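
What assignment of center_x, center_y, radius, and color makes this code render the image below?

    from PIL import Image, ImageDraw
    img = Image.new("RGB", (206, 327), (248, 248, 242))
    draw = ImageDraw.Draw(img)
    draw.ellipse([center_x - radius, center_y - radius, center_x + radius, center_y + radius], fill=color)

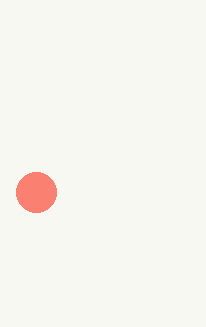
center_x = 36; center_y = 192; radius = 20; color = 'salmon'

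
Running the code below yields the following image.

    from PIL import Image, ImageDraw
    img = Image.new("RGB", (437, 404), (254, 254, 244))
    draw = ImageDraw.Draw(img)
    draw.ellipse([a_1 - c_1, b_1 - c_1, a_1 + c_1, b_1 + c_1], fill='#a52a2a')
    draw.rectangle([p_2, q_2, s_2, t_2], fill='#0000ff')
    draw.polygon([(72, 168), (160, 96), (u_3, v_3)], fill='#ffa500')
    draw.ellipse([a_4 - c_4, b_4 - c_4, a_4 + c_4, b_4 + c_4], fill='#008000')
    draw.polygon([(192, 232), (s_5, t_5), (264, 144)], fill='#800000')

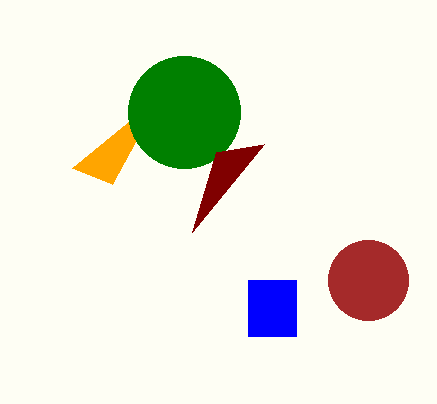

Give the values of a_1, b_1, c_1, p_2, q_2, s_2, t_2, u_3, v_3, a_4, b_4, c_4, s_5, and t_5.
a_1 = 368, b_1 = 280, c_1 = 40, p_2 = 248, q_2 = 280, s_2 = 296, t_2 = 336, u_3 = 112, v_3 = 184, a_4 = 184, b_4 = 112, c_4 = 56, s_5 = 216, t_5 = 152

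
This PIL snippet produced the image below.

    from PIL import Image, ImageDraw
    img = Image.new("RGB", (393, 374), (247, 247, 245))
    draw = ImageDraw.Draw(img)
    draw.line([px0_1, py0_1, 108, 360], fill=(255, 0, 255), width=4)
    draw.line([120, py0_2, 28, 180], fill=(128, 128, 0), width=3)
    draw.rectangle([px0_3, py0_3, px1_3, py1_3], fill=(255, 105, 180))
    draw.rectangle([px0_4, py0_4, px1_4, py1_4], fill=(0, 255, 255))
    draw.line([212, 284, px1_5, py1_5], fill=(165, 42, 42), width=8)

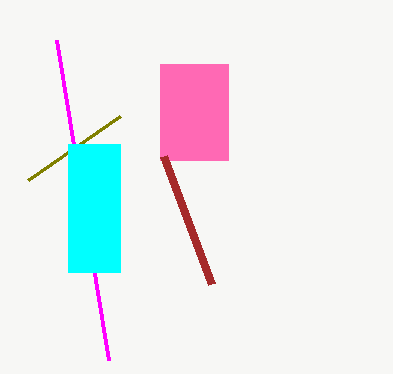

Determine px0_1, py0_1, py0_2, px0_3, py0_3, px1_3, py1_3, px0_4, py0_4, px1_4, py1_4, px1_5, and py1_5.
px0_1 = 56, py0_1 = 40, py0_2 = 116, px0_3 = 160, py0_3 = 64, px1_3 = 228, py1_3 = 160, px0_4 = 68, py0_4 = 144, px1_4 = 120, py1_4 = 272, px1_5 = 164, py1_5 = 156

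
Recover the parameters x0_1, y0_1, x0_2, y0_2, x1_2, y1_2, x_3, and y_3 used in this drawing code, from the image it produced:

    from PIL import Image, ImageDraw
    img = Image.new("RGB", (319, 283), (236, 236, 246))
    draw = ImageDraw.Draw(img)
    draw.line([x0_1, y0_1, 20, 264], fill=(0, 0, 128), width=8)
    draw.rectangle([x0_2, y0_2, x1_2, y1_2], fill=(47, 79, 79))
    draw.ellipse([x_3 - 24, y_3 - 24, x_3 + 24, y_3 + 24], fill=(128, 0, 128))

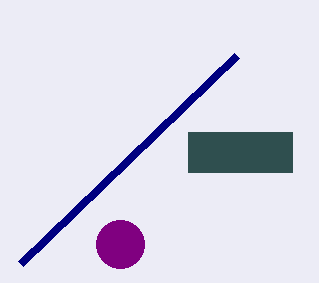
x0_1 = 236; y0_1 = 56; x0_2 = 188; y0_2 = 132; x1_2 = 292; y1_2 = 172; x_3 = 120; y_3 = 244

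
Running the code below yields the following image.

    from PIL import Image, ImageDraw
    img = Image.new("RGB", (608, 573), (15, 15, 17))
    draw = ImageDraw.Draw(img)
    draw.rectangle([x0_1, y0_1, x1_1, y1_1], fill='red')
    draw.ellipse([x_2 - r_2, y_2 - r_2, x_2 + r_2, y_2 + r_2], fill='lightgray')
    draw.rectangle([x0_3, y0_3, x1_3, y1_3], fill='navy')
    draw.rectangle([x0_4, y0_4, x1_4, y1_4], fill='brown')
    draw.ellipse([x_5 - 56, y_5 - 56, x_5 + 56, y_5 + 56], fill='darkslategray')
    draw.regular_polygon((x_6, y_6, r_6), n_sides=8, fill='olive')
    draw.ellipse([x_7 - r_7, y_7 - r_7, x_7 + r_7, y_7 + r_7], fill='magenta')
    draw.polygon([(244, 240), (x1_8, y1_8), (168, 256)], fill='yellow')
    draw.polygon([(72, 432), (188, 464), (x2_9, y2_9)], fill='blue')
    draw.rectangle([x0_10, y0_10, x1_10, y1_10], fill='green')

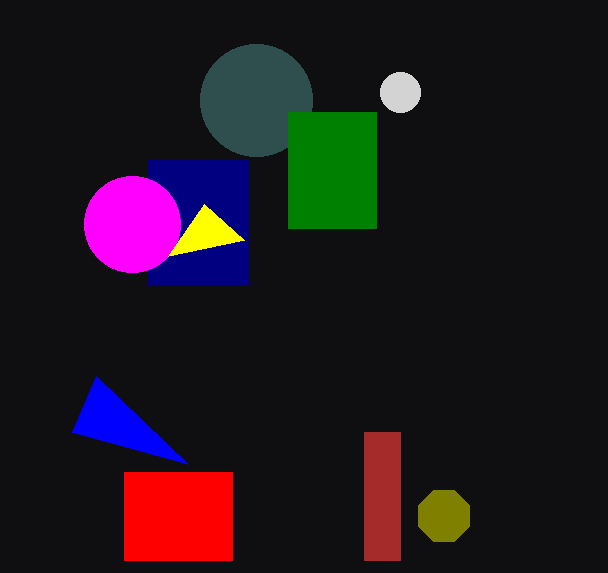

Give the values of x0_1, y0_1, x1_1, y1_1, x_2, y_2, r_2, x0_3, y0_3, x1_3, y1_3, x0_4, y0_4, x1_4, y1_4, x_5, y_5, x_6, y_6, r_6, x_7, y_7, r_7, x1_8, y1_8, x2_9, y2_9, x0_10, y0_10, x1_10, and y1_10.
x0_1 = 124
y0_1 = 472
x1_1 = 232
y1_1 = 560
x_2 = 400
y_2 = 92
r_2 = 20
x0_3 = 148
y0_3 = 160
x1_3 = 248
y1_3 = 284
x0_4 = 364
y0_4 = 432
x1_4 = 400
y1_4 = 560
x_5 = 256
y_5 = 100
x_6 = 444
y_6 = 516
r_6 = 28
x_7 = 132
y_7 = 224
r_7 = 48
x1_8 = 204
y1_8 = 204
x2_9 = 96
y2_9 = 376
x0_10 = 288
y0_10 = 112
x1_10 = 376
y1_10 = 228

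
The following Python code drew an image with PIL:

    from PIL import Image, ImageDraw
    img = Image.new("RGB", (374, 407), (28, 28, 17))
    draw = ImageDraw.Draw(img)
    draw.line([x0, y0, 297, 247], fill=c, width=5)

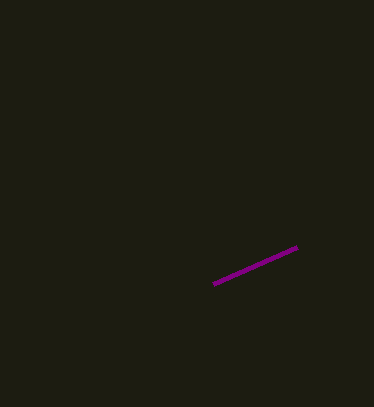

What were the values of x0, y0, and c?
x0 = 213; y0 = 284; c = 'purple'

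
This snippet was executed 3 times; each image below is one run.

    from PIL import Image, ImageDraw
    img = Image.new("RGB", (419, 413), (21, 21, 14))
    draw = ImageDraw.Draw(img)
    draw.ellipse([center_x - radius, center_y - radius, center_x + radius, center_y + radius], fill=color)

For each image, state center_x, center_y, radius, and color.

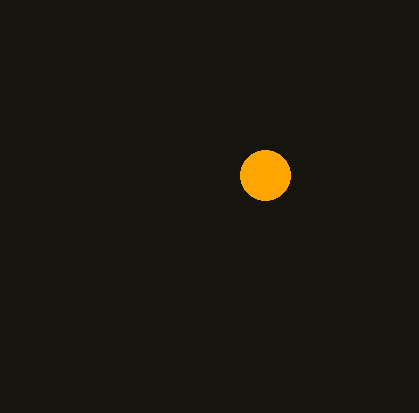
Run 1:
center_x = 265; center_y = 175; radius = 25; color = 'orange'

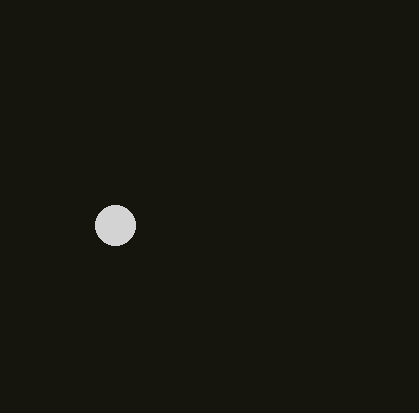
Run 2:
center_x = 115, center_y = 225, radius = 20, color = 'lightgray'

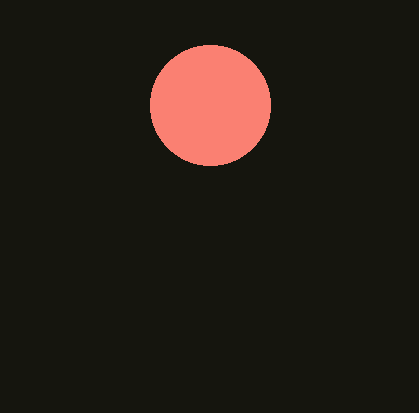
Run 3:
center_x = 210, center_y = 105, radius = 60, color = 'salmon'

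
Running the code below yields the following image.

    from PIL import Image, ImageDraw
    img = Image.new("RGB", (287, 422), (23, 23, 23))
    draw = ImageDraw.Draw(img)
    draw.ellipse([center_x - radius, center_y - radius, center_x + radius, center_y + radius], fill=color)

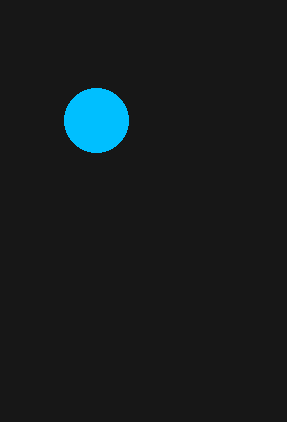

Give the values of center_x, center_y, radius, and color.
center_x = 96; center_y = 120; radius = 32; color = 'deepskyblue'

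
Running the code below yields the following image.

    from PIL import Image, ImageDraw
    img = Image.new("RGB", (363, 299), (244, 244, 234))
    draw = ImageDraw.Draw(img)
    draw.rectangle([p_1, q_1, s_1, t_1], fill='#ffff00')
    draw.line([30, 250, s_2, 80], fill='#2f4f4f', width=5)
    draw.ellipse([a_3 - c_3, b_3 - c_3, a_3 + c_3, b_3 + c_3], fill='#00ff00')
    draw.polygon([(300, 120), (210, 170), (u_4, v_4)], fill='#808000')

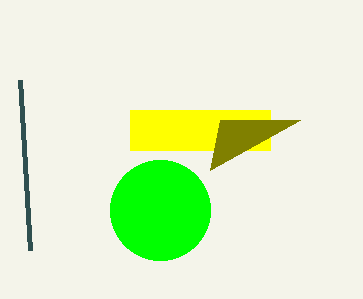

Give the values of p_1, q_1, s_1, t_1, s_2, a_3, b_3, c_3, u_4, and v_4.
p_1 = 130, q_1 = 110, s_1 = 270, t_1 = 150, s_2 = 20, a_3 = 160, b_3 = 210, c_3 = 50, u_4 = 220, v_4 = 120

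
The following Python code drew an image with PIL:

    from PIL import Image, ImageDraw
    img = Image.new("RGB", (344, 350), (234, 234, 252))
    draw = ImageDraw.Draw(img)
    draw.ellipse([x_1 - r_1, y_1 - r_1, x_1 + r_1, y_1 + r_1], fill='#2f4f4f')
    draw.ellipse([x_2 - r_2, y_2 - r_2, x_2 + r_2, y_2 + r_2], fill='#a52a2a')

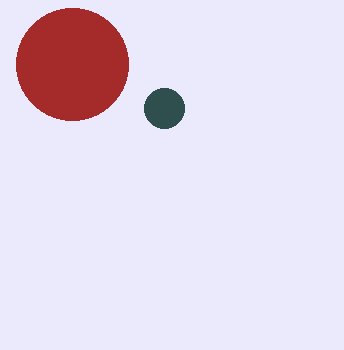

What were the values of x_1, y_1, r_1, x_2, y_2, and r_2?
x_1 = 164
y_1 = 108
r_1 = 20
x_2 = 72
y_2 = 64
r_2 = 56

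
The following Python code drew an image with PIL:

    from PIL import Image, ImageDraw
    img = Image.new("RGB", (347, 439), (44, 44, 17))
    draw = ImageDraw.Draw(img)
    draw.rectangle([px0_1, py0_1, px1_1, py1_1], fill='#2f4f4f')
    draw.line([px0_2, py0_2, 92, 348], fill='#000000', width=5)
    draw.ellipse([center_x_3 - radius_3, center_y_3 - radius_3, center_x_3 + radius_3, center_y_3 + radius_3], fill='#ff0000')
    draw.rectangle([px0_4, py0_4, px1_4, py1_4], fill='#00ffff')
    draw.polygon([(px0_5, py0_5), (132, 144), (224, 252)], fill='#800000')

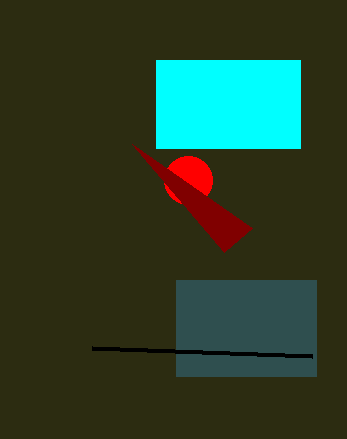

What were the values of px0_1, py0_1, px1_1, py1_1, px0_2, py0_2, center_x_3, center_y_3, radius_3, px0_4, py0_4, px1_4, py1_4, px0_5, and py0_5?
px0_1 = 176; py0_1 = 280; px1_1 = 316; py1_1 = 376; px0_2 = 312; py0_2 = 356; center_x_3 = 188; center_y_3 = 180; radius_3 = 24; px0_4 = 156; py0_4 = 60; px1_4 = 300; py1_4 = 148; px0_5 = 252; py0_5 = 228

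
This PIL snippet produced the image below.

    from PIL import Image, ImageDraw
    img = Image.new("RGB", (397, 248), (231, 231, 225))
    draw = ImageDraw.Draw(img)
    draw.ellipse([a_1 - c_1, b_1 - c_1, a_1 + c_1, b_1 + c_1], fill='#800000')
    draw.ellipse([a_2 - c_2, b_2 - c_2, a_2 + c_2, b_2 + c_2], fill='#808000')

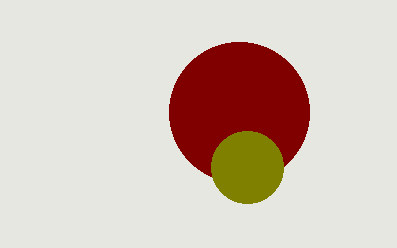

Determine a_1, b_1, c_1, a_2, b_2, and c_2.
a_1 = 239
b_1 = 112
c_1 = 70
a_2 = 247
b_2 = 167
c_2 = 36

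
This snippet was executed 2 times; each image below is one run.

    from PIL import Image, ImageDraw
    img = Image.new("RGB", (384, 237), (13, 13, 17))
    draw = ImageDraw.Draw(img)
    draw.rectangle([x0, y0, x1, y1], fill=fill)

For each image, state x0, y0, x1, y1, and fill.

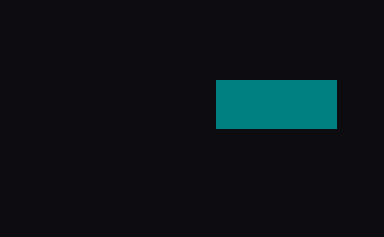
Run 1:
x0 = 216, y0 = 80, x1 = 336, y1 = 128, fill = 'teal'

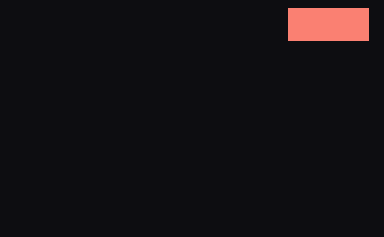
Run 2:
x0 = 288; y0 = 8; x1 = 368; y1 = 40; fill = 'salmon'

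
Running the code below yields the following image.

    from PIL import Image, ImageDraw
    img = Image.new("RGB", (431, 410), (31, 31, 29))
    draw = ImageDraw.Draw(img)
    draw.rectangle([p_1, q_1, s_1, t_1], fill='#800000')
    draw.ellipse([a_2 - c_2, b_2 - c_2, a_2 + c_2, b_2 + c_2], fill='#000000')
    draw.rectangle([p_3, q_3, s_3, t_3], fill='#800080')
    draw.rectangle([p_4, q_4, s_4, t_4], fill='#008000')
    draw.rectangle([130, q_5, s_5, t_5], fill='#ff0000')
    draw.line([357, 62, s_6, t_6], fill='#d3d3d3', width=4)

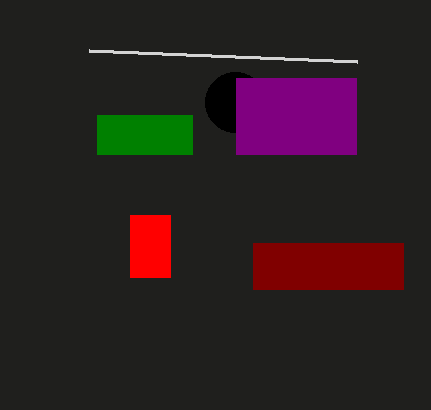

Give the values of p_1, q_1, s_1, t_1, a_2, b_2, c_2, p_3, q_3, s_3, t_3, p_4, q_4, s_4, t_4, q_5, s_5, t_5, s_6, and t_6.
p_1 = 253, q_1 = 243, s_1 = 403, t_1 = 289, a_2 = 235, b_2 = 102, c_2 = 30, p_3 = 236, q_3 = 78, s_3 = 356, t_3 = 154, p_4 = 97, q_4 = 115, s_4 = 192, t_4 = 154, q_5 = 215, s_5 = 170, t_5 = 277, s_6 = 89, t_6 = 51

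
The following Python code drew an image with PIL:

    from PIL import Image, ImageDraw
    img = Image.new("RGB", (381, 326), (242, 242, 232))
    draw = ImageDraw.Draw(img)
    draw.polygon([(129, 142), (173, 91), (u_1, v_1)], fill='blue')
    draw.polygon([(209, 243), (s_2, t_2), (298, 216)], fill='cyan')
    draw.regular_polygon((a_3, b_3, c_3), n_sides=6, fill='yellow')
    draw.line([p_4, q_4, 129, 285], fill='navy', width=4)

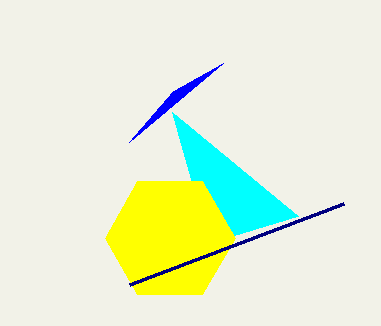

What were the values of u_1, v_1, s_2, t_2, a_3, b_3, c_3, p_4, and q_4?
u_1 = 223
v_1 = 63
s_2 = 172
t_2 = 112
a_3 = 170
b_3 = 238
c_3 = 65
p_4 = 343
q_4 = 204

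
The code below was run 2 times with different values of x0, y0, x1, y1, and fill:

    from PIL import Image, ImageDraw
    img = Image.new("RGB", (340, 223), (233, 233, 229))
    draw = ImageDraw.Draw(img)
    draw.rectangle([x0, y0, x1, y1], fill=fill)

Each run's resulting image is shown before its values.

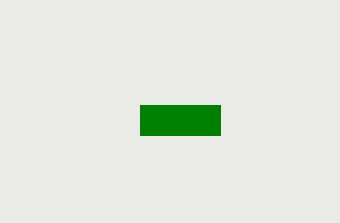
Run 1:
x0 = 140; y0 = 105; x1 = 220; y1 = 135; fill = 'green'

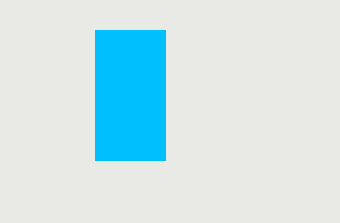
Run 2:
x0 = 95
y0 = 30
x1 = 165
y1 = 160
fill = 'deepskyblue'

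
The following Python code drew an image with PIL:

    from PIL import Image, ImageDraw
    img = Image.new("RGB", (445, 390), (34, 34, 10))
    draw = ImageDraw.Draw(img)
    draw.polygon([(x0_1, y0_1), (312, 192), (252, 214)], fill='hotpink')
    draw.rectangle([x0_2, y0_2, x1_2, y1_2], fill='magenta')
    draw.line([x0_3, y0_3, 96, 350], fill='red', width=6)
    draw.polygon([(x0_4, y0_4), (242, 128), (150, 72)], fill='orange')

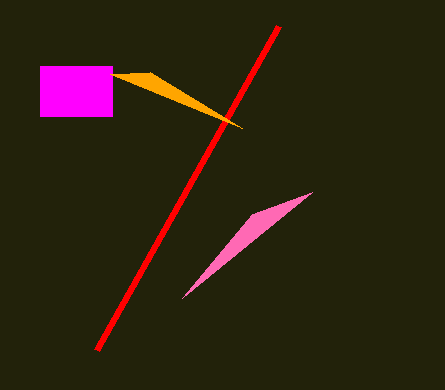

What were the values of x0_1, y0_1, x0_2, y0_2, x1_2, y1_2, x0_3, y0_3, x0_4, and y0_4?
x0_1 = 182, y0_1 = 298, x0_2 = 40, y0_2 = 66, x1_2 = 112, y1_2 = 116, x0_3 = 278, y0_3 = 26, x0_4 = 110, y0_4 = 74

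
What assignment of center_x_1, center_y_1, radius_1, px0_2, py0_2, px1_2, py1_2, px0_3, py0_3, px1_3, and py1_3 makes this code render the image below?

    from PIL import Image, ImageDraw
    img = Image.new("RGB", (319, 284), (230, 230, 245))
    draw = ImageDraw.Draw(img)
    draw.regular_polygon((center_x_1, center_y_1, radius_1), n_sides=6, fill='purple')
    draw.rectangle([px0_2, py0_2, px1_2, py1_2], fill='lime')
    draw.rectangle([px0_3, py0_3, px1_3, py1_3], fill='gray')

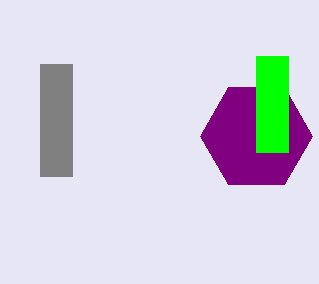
center_x_1 = 256, center_y_1 = 136, radius_1 = 56, px0_2 = 256, py0_2 = 56, px1_2 = 288, py1_2 = 152, px0_3 = 40, py0_3 = 64, px1_3 = 72, py1_3 = 176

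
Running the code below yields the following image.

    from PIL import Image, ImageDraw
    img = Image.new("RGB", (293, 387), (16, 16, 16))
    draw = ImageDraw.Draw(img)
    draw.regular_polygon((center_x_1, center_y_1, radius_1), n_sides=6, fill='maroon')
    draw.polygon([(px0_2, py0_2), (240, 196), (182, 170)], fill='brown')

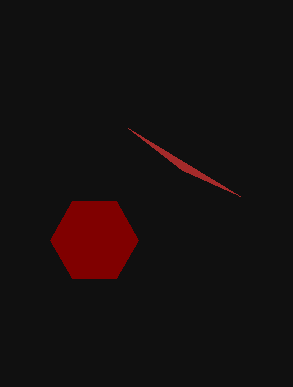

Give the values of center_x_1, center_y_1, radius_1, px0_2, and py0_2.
center_x_1 = 94, center_y_1 = 240, radius_1 = 44, px0_2 = 128, py0_2 = 128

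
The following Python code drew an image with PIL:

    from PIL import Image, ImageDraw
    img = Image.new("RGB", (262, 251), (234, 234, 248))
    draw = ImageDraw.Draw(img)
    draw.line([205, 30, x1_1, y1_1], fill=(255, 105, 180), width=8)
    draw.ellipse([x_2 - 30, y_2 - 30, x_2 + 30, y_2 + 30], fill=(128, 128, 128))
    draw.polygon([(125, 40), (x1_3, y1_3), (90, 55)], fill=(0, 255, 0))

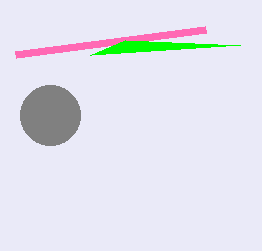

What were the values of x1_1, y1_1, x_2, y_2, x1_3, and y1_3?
x1_1 = 15, y1_1 = 55, x_2 = 50, y_2 = 115, x1_3 = 240, y1_3 = 45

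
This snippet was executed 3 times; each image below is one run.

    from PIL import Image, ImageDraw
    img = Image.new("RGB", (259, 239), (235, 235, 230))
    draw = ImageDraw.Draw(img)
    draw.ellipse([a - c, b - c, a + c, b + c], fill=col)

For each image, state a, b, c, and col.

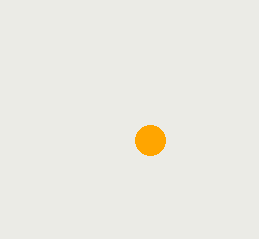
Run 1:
a = 150
b = 140
c = 15
col = 'orange'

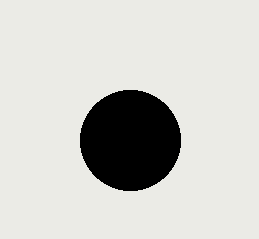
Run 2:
a = 130, b = 140, c = 50, col = 'black'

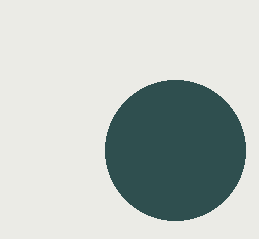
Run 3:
a = 175
b = 150
c = 70
col = 'darkslategray'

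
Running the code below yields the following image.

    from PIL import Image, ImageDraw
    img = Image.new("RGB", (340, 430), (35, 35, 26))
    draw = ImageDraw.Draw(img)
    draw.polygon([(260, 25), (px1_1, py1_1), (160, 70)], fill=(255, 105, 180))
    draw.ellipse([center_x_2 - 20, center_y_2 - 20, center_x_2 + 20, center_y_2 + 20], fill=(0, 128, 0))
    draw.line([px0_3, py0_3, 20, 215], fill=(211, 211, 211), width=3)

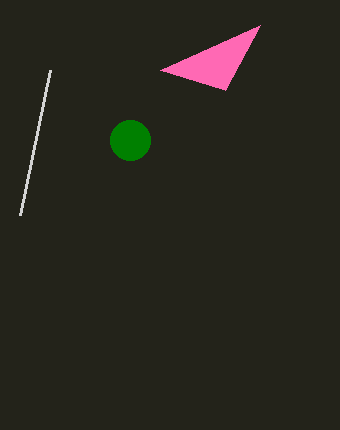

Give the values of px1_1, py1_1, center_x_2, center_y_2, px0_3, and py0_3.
px1_1 = 225
py1_1 = 90
center_x_2 = 130
center_y_2 = 140
px0_3 = 50
py0_3 = 70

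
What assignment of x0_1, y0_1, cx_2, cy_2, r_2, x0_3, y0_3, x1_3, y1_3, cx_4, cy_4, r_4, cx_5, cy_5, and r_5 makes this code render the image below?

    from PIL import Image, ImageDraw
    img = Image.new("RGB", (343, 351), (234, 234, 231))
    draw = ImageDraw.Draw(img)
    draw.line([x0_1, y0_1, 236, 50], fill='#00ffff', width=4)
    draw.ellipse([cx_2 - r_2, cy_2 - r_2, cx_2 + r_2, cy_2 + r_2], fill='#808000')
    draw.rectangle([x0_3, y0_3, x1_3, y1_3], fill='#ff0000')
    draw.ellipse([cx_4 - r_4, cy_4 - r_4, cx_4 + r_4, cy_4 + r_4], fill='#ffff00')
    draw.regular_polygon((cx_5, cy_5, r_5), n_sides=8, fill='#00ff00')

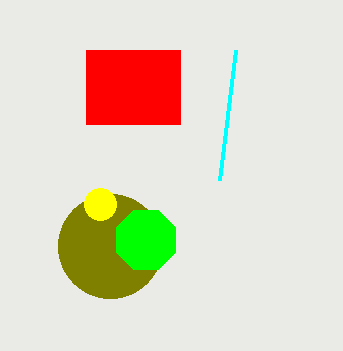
x0_1 = 220, y0_1 = 180, cx_2 = 110, cy_2 = 246, r_2 = 52, x0_3 = 86, y0_3 = 50, x1_3 = 180, y1_3 = 124, cx_4 = 100, cy_4 = 204, r_4 = 16, cx_5 = 146, cy_5 = 240, r_5 = 32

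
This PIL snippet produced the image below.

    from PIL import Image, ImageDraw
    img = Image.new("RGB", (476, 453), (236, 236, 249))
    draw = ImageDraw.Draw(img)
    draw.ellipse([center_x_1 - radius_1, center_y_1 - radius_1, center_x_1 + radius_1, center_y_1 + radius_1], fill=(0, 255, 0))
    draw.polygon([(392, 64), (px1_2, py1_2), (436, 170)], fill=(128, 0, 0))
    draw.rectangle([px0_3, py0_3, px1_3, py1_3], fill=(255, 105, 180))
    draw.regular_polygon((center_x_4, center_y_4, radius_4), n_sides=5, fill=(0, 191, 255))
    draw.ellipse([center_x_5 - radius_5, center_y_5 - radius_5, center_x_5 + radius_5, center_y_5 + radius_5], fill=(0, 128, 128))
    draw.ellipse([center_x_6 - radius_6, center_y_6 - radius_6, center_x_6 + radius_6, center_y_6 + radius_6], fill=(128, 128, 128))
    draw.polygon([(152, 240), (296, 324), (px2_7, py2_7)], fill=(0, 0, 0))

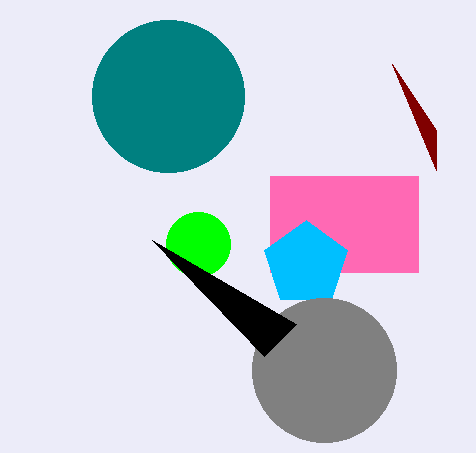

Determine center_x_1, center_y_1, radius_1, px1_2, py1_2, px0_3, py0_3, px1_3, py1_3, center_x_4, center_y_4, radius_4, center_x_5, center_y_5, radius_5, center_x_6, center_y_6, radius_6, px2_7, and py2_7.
center_x_1 = 198; center_y_1 = 244; radius_1 = 32; px1_2 = 436; py1_2 = 130; px0_3 = 270; py0_3 = 176; px1_3 = 418; py1_3 = 272; center_x_4 = 306; center_y_4 = 264; radius_4 = 44; center_x_5 = 168; center_y_5 = 96; radius_5 = 76; center_x_6 = 324; center_y_6 = 370; radius_6 = 72; px2_7 = 264; py2_7 = 356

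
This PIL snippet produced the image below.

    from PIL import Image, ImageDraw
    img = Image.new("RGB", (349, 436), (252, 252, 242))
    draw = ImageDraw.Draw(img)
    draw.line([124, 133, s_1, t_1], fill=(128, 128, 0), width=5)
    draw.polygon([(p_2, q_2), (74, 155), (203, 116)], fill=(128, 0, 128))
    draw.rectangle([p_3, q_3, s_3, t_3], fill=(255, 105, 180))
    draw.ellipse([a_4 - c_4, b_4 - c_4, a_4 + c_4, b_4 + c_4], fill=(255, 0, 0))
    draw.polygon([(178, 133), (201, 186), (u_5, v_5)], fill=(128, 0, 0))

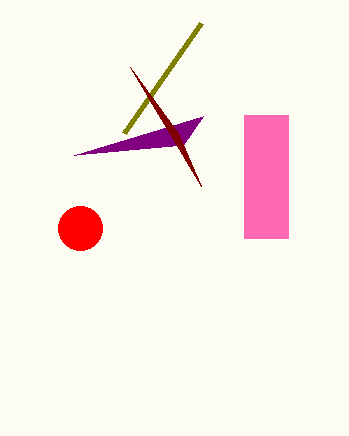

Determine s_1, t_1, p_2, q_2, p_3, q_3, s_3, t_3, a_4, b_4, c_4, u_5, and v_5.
s_1 = 201; t_1 = 23; p_2 = 183; q_2 = 145; p_3 = 244; q_3 = 115; s_3 = 288; t_3 = 238; a_4 = 80; b_4 = 228; c_4 = 22; u_5 = 130; v_5 = 67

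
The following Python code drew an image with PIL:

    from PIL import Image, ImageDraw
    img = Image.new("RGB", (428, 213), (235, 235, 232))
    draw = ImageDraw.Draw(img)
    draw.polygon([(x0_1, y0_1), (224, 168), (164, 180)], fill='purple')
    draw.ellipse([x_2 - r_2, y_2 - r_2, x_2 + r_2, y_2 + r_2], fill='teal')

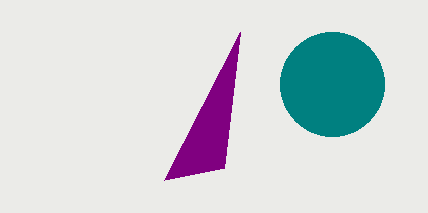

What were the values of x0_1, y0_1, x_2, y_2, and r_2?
x0_1 = 240, y0_1 = 32, x_2 = 332, y_2 = 84, r_2 = 52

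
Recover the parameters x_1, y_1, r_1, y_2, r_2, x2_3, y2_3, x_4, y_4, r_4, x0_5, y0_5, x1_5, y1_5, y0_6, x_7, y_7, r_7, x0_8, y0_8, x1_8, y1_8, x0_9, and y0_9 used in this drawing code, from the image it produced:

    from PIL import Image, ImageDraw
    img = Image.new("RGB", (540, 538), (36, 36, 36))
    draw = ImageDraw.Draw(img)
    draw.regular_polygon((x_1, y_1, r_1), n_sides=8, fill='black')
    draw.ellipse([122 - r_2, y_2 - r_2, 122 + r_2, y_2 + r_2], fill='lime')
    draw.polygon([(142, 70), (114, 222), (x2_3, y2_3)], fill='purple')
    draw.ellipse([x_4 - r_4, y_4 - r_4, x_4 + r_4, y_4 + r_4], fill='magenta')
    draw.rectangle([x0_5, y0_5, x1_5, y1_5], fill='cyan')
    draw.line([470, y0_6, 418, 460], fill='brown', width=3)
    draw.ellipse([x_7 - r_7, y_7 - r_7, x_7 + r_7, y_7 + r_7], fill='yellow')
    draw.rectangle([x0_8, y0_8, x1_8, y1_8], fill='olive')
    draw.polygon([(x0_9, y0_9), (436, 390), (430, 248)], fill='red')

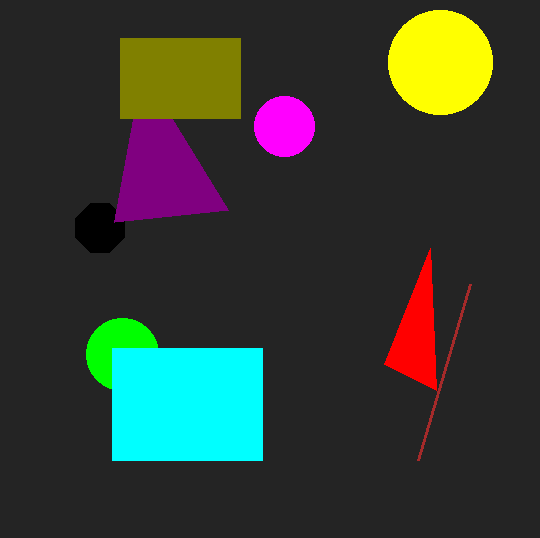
x_1 = 100, y_1 = 228, r_1 = 26, y_2 = 354, r_2 = 36, x2_3 = 228, y2_3 = 210, x_4 = 284, y_4 = 126, r_4 = 30, x0_5 = 112, y0_5 = 348, x1_5 = 262, y1_5 = 460, y0_6 = 284, x_7 = 440, y_7 = 62, r_7 = 52, x0_8 = 120, y0_8 = 38, x1_8 = 240, y1_8 = 118, x0_9 = 384, y0_9 = 364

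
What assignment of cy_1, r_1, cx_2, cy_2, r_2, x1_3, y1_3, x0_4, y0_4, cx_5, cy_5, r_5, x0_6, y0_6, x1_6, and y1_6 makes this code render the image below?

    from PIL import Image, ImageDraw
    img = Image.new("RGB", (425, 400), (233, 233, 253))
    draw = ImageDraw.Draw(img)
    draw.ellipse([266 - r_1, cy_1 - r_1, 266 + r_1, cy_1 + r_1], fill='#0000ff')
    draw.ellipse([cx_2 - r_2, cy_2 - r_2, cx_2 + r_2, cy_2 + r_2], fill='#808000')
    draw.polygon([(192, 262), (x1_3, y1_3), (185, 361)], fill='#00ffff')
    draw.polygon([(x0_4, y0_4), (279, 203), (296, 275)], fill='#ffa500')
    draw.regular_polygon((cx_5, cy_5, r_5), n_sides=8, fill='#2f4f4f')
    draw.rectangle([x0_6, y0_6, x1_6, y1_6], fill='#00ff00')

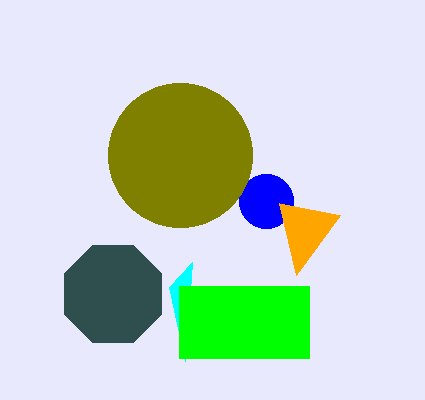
cy_1 = 201
r_1 = 27
cx_2 = 180
cy_2 = 155
r_2 = 72
x1_3 = 169
y1_3 = 287
x0_4 = 340
y0_4 = 215
cx_5 = 113
cy_5 = 294
r_5 = 53
x0_6 = 179
y0_6 = 286
x1_6 = 309
y1_6 = 358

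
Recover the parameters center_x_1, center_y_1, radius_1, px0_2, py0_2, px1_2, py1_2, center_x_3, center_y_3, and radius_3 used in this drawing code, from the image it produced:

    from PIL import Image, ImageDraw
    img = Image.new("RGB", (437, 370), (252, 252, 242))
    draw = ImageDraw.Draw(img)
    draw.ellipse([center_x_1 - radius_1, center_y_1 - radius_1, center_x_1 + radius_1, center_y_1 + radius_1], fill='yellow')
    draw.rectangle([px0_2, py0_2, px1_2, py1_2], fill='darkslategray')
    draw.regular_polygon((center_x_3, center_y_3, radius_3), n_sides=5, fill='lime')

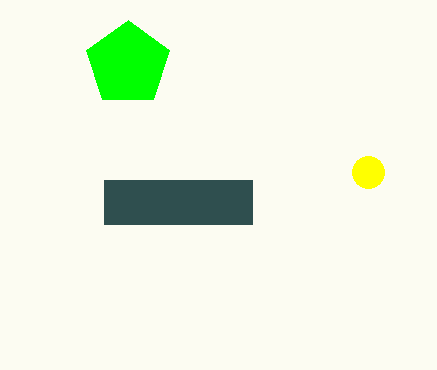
center_x_1 = 368, center_y_1 = 172, radius_1 = 16, px0_2 = 104, py0_2 = 180, px1_2 = 252, py1_2 = 224, center_x_3 = 128, center_y_3 = 64, radius_3 = 44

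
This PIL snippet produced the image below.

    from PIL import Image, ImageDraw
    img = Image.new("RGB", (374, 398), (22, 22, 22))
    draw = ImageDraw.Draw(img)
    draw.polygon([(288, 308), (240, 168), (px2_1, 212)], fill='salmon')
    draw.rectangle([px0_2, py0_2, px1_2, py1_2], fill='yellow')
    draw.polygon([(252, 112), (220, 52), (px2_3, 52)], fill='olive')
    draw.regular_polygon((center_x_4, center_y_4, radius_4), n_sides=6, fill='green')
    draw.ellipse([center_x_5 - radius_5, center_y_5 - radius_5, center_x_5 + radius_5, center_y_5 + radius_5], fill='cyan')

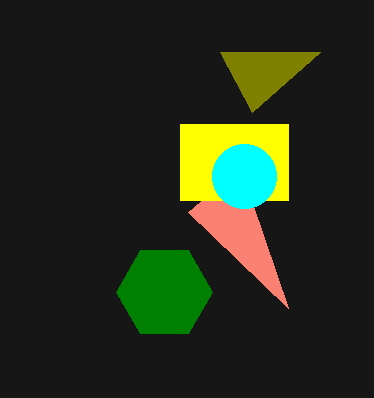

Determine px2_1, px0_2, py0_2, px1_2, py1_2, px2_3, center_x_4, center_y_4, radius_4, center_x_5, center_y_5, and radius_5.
px2_1 = 188, px0_2 = 180, py0_2 = 124, px1_2 = 288, py1_2 = 200, px2_3 = 320, center_x_4 = 164, center_y_4 = 292, radius_4 = 48, center_x_5 = 244, center_y_5 = 176, radius_5 = 32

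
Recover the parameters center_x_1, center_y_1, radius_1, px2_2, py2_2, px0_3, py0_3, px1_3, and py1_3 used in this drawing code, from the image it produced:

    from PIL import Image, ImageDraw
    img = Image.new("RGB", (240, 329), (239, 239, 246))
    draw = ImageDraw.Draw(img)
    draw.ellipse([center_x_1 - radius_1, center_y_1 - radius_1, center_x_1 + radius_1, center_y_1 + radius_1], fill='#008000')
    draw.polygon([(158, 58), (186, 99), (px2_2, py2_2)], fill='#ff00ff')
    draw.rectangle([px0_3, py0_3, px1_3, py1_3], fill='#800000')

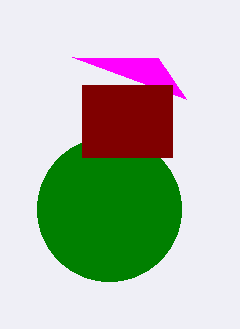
center_x_1 = 109; center_y_1 = 209; radius_1 = 72; px2_2 = 72; py2_2 = 57; px0_3 = 82; py0_3 = 85; px1_3 = 172; py1_3 = 157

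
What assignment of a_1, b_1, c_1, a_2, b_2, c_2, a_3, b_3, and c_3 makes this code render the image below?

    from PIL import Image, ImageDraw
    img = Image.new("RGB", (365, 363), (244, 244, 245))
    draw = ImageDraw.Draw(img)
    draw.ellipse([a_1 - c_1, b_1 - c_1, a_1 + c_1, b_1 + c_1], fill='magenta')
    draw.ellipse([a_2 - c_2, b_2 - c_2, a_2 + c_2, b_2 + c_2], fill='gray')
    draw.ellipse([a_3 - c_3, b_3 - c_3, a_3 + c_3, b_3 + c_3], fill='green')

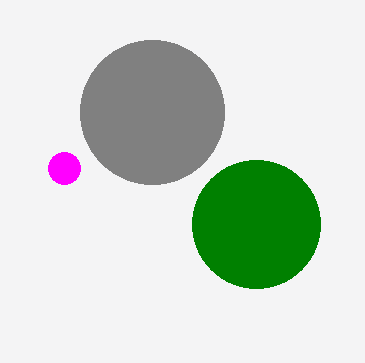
a_1 = 64, b_1 = 168, c_1 = 16, a_2 = 152, b_2 = 112, c_2 = 72, a_3 = 256, b_3 = 224, c_3 = 64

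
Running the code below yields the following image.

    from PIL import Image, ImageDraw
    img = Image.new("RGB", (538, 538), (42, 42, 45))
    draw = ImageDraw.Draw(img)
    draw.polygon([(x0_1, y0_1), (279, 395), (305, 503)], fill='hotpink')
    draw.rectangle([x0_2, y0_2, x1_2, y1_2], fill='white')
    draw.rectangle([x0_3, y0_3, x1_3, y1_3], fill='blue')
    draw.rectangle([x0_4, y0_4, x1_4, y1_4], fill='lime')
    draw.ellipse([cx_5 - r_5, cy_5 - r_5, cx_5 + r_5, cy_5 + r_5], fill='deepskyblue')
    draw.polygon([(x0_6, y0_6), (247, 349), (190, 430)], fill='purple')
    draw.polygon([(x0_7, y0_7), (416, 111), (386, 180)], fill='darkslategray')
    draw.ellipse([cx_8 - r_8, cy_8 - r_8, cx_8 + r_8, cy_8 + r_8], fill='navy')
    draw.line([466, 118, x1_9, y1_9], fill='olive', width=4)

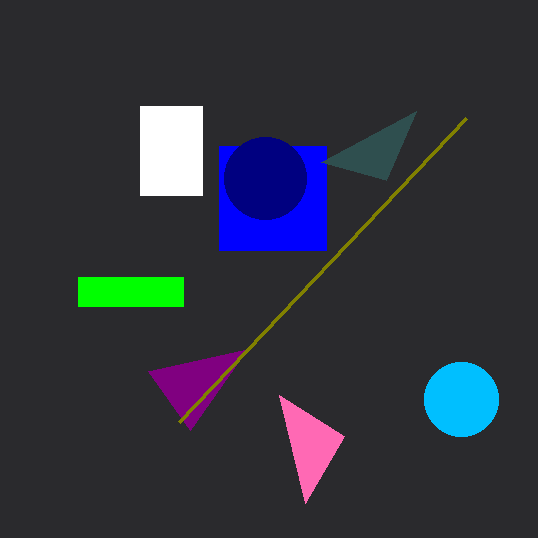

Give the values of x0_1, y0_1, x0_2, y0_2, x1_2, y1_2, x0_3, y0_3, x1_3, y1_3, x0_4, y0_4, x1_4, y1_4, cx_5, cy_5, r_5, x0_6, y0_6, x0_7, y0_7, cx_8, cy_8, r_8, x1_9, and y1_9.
x0_1 = 344; y0_1 = 436; x0_2 = 140; y0_2 = 106; x1_2 = 202; y1_2 = 195; x0_3 = 219; y0_3 = 146; x1_3 = 326; y1_3 = 250; x0_4 = 78; y0_4 = 277; x1_4 = 183; y1_4 = 306; cx_5 = 461; cy_5 = 399; r_5 = 37; x0_6 = 148; y0_6 = 371; x0_7 = 321; y0_7 = 162; cx_8 = 265; cy_8 = 178; r_8 = 41; x1_9 = 179; y1_9 = 422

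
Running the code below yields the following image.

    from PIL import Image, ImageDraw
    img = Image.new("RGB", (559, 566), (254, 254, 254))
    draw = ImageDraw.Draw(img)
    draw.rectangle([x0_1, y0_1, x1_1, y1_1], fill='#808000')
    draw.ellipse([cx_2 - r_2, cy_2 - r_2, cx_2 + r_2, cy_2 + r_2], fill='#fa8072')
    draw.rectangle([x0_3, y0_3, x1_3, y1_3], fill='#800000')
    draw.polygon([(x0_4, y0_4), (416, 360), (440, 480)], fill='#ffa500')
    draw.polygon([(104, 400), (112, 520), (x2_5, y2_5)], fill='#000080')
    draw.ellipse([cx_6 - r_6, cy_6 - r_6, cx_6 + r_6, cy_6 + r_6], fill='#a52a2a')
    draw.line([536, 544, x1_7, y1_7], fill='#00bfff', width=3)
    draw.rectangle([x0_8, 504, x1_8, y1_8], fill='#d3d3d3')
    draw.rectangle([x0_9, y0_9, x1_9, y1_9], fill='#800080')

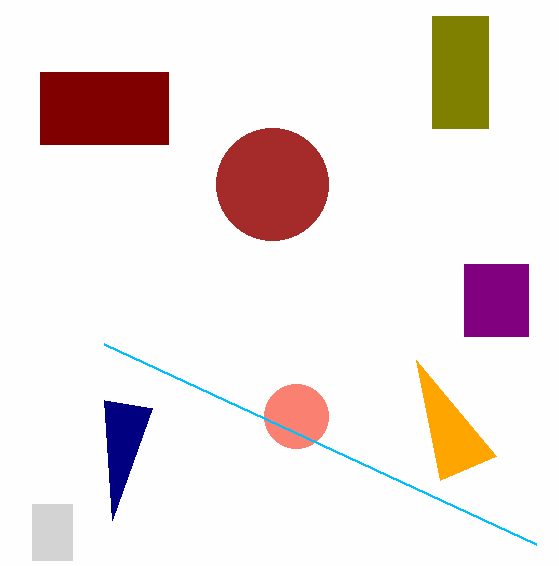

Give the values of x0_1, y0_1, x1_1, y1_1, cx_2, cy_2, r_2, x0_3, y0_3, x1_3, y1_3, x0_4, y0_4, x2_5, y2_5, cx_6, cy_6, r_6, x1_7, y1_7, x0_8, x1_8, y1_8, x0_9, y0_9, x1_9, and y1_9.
x0_1 = 432; y0_1 = 16; x1_1 = 488; y1_1 = 128; cx_2 = 296; cy_2 = 416; r_2 = 32; x0_3 = 40; y0_3 = 72; x1_3 = 168; y1_3 = 144; x0_4 = 496; y0_4 = 456; x2_5 = 152; y2_5 = 408; cx_6 = 272; cy_6 = 184; r_6 = 56; x1_7 = 104; y1_7 = 344; x0_8 = 32; x1_8 = 72; y1_8 = 560; x0_9 = 464; y0_9 = 264; x1_9 = 528; y1_9 = 336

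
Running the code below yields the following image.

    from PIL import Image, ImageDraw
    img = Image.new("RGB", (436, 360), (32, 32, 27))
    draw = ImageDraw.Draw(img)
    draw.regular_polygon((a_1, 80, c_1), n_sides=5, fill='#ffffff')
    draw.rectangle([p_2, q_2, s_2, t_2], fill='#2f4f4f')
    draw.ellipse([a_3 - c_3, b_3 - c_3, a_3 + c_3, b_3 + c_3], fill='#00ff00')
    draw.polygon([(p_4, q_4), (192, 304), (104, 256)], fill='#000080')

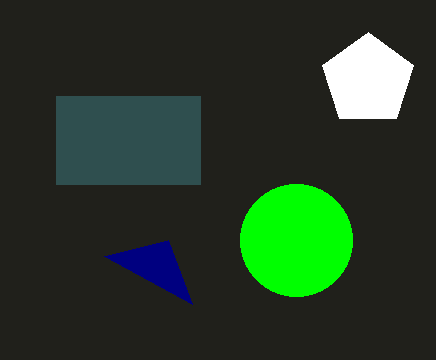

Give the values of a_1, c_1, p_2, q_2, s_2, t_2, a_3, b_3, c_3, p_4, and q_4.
a_1 = 368; c_1 = 48; p_2 = 56; q_2 = 96; s_2 = 200; t_2 = 184; a_3 = 296; b_3 = 240; c_3 = 56; p_4 = 168; q_4 = 240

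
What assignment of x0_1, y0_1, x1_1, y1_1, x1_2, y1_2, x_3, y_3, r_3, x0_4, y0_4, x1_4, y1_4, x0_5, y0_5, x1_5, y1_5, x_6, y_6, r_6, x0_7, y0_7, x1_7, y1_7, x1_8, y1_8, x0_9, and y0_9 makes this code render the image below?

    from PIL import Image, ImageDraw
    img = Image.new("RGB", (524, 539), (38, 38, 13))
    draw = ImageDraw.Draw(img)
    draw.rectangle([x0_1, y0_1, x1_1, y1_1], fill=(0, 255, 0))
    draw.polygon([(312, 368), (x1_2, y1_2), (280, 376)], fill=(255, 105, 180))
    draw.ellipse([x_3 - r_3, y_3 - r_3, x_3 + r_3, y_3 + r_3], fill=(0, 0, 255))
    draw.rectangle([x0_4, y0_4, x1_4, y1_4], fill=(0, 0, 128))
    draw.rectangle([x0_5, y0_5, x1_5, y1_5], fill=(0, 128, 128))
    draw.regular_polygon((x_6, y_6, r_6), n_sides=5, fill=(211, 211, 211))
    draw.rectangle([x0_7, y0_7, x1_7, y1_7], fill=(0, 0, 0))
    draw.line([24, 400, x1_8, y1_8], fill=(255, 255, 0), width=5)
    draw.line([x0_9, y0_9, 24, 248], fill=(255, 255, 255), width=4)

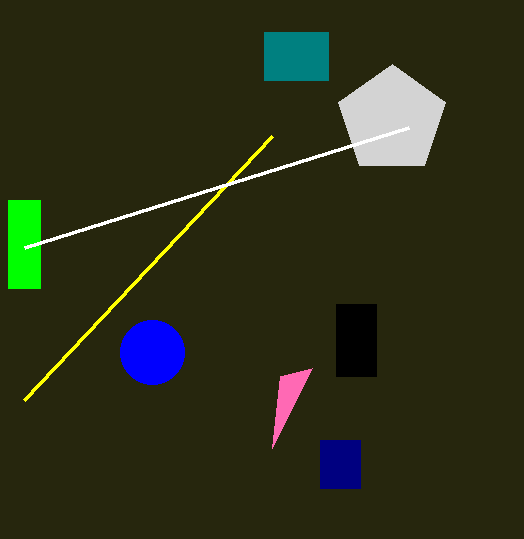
x0_1 = 8; y0_1 = 200; x1_1 = 40; y1_1 = 288; x1_2 = 272; y1_2 = 448; x_3 = 152; y_3 = 352; r_3 = 32; x0_4 = 320; y0_4 = 440; x1_4 = 360; y1_4 = 488; x0_5 = 264; y0_5 = 32; x1_5 = 328; y1_5 = 80; x_6 = 392; y_6 = 120; r_6 = 56; x0_7 = 336; y0_7 = 304; x1_7 = 376; y1_7 = 376; x1_8 = 272; y1_8 = 136; x0_9 = 408; y0_9 = 128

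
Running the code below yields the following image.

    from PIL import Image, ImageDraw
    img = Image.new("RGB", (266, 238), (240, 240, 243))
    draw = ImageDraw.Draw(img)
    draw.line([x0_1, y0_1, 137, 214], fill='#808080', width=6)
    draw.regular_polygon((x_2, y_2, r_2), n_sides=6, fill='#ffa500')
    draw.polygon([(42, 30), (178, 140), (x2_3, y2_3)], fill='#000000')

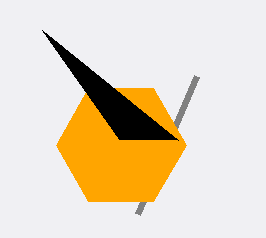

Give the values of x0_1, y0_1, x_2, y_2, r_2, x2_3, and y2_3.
x0_1 = 196, y0_1 = 76, x_2 = 121, y_2 = 145, r_2 = 65, x2_3 = 119, y2_3 = 139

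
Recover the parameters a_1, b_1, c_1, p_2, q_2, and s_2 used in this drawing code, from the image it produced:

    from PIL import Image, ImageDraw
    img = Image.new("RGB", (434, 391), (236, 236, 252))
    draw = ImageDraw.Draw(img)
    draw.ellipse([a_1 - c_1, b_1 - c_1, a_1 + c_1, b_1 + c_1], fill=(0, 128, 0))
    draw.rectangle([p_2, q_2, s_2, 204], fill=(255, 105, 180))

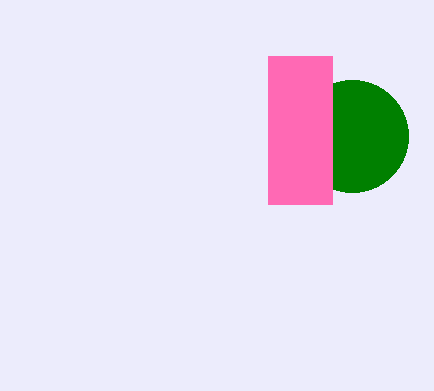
a_1 = 352, b_1 = 136, c_1 = 56, p_2 = 268, q_2 = 56, s_2 = 332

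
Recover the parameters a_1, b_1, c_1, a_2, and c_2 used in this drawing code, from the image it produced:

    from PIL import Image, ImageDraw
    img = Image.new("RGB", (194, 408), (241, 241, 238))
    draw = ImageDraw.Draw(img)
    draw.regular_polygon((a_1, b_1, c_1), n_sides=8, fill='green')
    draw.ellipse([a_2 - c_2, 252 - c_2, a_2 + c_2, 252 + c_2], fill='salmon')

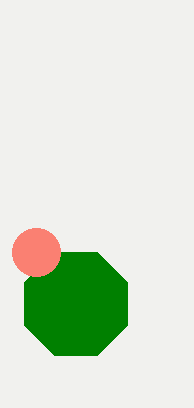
a_1 = 76; b_1 = 304; c_1 = 56; a_2 = 36; c_2 = 24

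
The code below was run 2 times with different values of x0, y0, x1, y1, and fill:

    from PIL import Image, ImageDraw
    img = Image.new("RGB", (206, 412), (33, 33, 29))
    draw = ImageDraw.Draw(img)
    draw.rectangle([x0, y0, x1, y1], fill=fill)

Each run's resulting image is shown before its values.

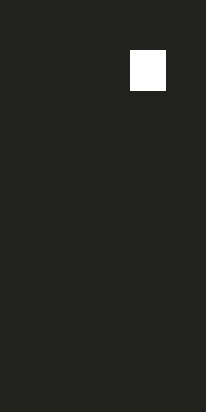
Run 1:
x0 = 130; y0 = 50; x1 = 165; y1 = 90; fill = 'white'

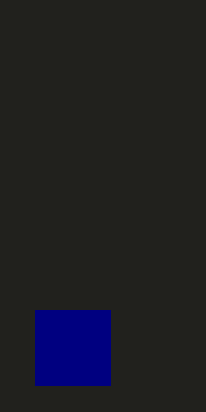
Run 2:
x0 = 35
y0 = 310
x1 = 110
y1 = 385
fill = 'navy'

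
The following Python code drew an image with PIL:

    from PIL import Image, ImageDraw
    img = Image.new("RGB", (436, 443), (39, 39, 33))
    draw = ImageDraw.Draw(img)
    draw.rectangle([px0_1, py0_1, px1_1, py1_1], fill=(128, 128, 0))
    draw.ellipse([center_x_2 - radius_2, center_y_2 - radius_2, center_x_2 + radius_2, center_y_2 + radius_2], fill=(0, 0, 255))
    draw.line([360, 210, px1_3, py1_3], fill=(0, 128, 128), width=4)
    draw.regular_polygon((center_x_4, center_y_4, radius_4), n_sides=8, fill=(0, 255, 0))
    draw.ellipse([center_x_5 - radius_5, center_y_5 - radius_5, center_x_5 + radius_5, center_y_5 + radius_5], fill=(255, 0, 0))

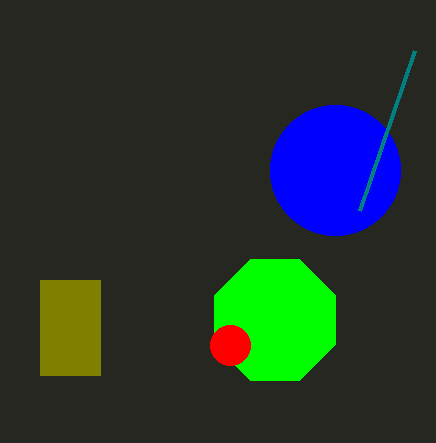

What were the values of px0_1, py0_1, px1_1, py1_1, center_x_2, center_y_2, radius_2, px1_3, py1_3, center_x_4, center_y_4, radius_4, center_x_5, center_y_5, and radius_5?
px0_1 = 40; py0_1 = 280; px1_1 = 100; py1_1 = 375; center_x_2 = 335; center_y_2 = 170; radius_2 = 65; px1_3 = 415; py1_3 = 50; center_x_4 = 275; center_y_4 = 320; radius_4 = 65; center_x_5 = 230; center_y_5 = 345; radius_5 = 20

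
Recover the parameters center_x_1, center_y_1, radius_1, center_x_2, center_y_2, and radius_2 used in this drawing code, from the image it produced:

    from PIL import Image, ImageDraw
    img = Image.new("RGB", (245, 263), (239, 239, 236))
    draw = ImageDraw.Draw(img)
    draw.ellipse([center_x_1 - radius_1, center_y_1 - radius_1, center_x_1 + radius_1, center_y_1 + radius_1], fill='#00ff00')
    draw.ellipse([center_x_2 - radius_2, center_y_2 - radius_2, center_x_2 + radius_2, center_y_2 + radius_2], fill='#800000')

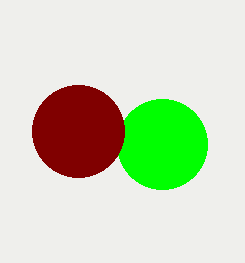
center_x_1 = 162, center_y_1 = 144, radius_1 = 45, center_x_2 = 78, center_y_2 = 131, radius_2 = 46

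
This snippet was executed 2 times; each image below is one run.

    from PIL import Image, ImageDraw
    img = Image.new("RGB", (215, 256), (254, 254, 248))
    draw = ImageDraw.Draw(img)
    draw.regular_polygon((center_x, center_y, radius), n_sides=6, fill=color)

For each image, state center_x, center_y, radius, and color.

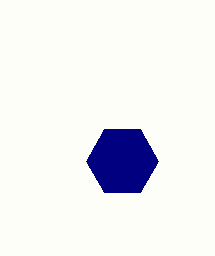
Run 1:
center_x = 122, center_y = 161, radius = 36, color = 'navy'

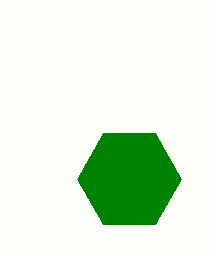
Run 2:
center_x = 129; center_y = 179; radius = 52; color = 'green'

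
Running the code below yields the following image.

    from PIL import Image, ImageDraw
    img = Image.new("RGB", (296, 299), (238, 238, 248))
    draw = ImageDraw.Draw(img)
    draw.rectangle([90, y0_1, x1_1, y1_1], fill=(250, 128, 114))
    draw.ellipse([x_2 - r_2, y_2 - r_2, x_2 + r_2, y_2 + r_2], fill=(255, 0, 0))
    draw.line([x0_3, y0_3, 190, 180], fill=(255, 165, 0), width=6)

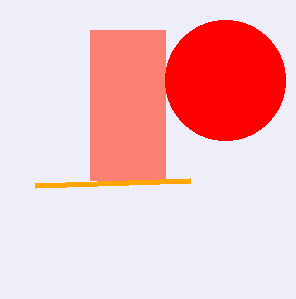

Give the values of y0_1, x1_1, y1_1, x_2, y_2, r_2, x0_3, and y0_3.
y0_1 = 30, x1_1 = 165, y1_1 = 180, x_2 = 225, y_2 = 80, r_2 = 60, x0_3 = 35, y0_3 = 185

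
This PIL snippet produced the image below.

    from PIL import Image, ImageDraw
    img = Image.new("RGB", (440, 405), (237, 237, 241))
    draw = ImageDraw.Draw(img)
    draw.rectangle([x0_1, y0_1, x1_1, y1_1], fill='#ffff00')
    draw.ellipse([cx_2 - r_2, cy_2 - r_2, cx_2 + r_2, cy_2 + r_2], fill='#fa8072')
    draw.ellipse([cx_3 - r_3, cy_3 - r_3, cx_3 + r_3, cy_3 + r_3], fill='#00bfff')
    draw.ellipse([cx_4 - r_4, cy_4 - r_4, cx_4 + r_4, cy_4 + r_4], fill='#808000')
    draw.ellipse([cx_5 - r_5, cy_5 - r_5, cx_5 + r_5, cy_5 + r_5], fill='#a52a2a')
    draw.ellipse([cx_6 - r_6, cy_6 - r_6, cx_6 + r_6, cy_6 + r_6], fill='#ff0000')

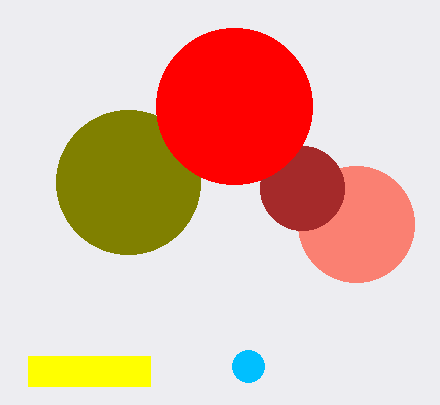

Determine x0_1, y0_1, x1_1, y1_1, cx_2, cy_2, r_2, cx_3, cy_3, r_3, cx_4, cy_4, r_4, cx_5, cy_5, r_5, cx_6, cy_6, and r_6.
x0_1 = 28, y0_1 = 356, x1_1 = 150, y1_1 = 386, cx_2 = 356, cy_2 = 224, r_2 = 58, cx_3 = 248, cy_3 = 366, r_3 = 16, cx_4 = 128, cy_4 = 182, r_4 = 72, cx_5 = 302, cy_5 = 188, r_5 = 42, cx_6 = 234, cy_6 = 106, r_6 = 78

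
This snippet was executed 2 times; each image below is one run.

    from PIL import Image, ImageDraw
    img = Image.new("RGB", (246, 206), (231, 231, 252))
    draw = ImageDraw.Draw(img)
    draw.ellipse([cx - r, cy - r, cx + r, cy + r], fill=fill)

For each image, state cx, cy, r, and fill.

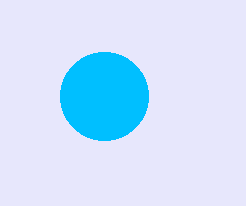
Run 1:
cx = 104; cy = 96; r = 44; fill = 'deepskyblue'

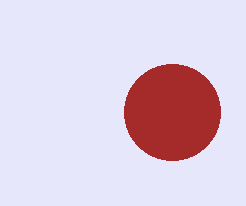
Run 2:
cx = 172; cy = 112; r = 48; fill = 'brown'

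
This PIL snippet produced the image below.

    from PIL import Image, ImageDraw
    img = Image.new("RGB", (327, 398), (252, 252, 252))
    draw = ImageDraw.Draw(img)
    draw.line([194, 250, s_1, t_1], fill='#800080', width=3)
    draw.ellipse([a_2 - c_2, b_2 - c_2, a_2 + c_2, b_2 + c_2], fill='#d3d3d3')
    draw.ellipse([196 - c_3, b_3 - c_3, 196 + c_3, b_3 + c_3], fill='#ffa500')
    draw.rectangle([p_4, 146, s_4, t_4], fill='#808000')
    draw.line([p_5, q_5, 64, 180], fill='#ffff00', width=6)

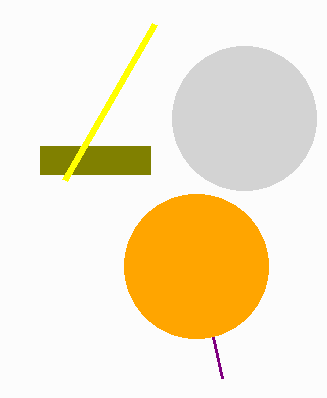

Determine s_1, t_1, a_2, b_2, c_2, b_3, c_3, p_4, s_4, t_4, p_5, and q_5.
s_1 = 222, t_1 = 378, a_2 = 244, b_2 = 118, c_2 = 72, b_3 = 266, c_3 = 72, p_4 = 40, s_4 = 150, t_4 = 174, p_5 = 154, q_5 = 24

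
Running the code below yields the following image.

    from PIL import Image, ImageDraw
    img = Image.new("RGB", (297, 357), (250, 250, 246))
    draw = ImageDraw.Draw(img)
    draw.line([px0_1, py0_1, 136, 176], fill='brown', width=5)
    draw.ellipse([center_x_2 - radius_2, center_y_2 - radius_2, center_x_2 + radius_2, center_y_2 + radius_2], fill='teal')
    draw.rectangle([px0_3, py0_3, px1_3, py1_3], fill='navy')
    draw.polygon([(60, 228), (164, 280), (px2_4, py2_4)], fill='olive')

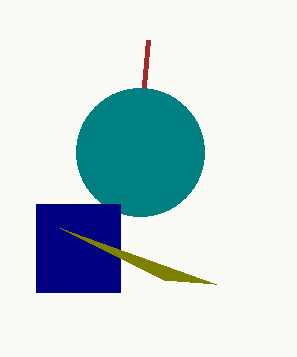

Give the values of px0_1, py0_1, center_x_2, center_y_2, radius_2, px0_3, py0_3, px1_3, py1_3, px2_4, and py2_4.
px0_1 = 148; py0_1 = 40; center_x_2 = 140; center_y_2 = 152; radius_2 = 64; px0_3 = 36; py0_3 = 204; px1_3 = 120; py1_3 = 292; px2_4 = 216; py2_4 = 284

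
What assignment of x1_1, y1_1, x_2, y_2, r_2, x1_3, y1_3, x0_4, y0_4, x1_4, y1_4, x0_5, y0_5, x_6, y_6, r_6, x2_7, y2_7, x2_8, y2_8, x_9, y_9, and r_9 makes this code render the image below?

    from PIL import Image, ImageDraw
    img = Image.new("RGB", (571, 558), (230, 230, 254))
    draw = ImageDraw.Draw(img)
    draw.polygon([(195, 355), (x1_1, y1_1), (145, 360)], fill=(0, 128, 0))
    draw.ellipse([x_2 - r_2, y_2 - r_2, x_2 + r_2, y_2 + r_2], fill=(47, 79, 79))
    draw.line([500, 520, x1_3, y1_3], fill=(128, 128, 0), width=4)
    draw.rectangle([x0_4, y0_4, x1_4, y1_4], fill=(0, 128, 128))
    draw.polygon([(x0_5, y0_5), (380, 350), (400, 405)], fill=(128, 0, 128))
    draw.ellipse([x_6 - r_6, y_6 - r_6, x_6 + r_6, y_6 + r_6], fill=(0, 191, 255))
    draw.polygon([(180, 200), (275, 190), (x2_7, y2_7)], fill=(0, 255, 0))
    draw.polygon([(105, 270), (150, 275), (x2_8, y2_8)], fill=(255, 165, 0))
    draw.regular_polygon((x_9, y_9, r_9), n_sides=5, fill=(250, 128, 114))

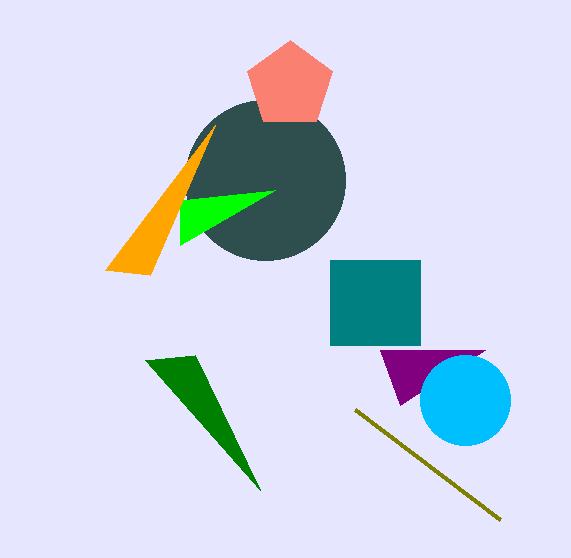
x1_1 = 260, y1_1 = 490, x_2 = 265, y_2 = 180, r_2 = 80, x1_3 = 355, y1_3 = 410, x0_4 = 330, y0_4 = 260, x1_4 = 420, y1_4 = 345, x0_5 = 485, y0_5 = 350, x_6 = 465, y_6 = 400, r_6 = 45, x2_7 = 180, y2_7 = 245, x2_8 = 215, y2_8 = 125, x_9 = 290, y_9 = 85, r_9 = 45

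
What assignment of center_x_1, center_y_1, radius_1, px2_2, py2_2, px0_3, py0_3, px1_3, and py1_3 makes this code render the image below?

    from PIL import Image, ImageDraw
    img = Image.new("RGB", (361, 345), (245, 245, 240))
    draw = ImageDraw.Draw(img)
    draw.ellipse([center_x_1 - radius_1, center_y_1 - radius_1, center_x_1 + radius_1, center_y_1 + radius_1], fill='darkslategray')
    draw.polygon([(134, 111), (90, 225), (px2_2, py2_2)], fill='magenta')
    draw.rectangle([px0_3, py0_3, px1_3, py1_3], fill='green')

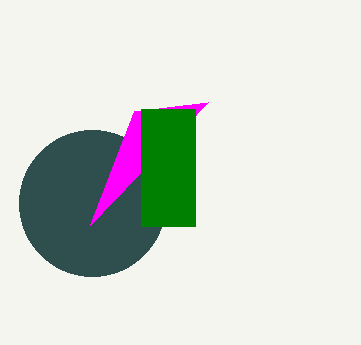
center_x_1 = 92; center_y_1 = 203; radius_1 = 73; px2_2 = 208; py2_2 = 102; px0_3 = 141; py0_3 = 109; px1_3 = 195; py1_3 = 226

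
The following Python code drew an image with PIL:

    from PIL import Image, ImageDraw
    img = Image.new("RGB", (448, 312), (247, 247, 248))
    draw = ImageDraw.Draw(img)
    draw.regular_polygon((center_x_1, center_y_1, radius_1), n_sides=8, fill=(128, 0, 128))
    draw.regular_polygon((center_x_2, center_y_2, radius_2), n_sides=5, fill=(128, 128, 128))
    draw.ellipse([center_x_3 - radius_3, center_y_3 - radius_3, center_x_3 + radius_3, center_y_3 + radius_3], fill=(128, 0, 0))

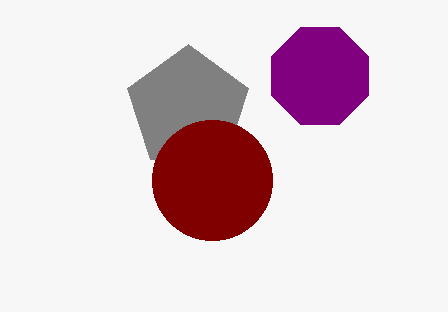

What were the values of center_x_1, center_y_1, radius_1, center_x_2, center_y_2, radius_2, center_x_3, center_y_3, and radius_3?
center_x_1 = 320, center_y_1 = 76, radius_1 = 52, center_x_2 = 188, center_y_2 = 108, radius_2 = 64, center_x_3 = 212, center_y_3 = 180, radius_3 = 60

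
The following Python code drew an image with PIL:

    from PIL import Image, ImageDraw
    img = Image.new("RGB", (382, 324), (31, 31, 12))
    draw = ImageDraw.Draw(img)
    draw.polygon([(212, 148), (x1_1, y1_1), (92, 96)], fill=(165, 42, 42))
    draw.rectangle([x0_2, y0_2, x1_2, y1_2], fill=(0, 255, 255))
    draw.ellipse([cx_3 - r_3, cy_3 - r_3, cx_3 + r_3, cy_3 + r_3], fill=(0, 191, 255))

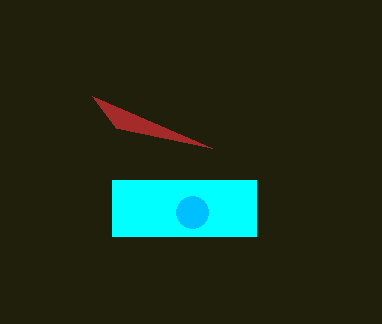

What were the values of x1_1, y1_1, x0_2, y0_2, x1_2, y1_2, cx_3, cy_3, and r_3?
x1_1 = 116
y1_1 = 128
x0_2 = 112
y0_2 = 180
x1_2 = 256
y1_2 = 236
cx_3 = 192
cy_3 = 212
r_3 = 16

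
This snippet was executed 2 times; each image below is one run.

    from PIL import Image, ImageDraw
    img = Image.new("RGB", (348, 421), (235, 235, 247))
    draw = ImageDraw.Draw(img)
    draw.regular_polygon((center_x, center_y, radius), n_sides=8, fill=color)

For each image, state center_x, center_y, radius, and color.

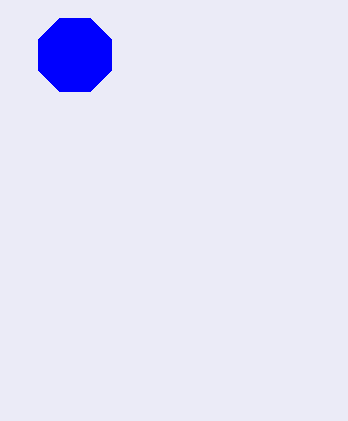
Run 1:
center_x = 75, center_y = 55, radius = 40, color = 'blue'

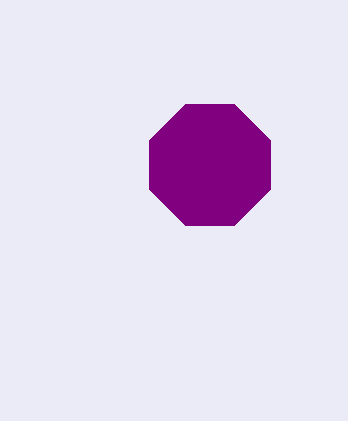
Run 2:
center_x = 210, center_y = 165, radius = 65, color = 'purple'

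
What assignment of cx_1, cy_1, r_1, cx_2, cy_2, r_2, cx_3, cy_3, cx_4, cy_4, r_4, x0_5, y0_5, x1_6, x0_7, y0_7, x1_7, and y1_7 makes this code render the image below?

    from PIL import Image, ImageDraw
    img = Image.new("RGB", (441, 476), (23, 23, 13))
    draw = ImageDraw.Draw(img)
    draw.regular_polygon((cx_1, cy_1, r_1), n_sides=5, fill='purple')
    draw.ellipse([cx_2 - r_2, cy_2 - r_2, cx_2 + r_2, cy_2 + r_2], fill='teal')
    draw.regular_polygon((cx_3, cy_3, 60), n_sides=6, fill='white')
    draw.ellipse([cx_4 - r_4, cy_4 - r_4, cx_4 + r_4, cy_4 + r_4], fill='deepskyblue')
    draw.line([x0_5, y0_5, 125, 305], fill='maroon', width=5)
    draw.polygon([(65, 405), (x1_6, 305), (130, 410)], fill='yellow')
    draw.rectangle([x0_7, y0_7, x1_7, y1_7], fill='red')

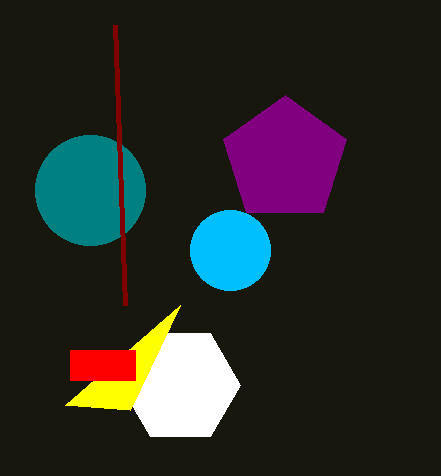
cx_1 = 285, cy_1 = 160, r_1 = 65, cx_2 = 90, cy_2 = 190, r_2 = 55, cx_3 = 180, cy_3 = 385, cx_4 = 230, cy_4 = 250, r_4 = 40, x0_5 = 115, y0_5 = 25, x1_6 = 180, x0_7 = 70, y0_7 = 350, x1_7 = 135, y1_7 = 380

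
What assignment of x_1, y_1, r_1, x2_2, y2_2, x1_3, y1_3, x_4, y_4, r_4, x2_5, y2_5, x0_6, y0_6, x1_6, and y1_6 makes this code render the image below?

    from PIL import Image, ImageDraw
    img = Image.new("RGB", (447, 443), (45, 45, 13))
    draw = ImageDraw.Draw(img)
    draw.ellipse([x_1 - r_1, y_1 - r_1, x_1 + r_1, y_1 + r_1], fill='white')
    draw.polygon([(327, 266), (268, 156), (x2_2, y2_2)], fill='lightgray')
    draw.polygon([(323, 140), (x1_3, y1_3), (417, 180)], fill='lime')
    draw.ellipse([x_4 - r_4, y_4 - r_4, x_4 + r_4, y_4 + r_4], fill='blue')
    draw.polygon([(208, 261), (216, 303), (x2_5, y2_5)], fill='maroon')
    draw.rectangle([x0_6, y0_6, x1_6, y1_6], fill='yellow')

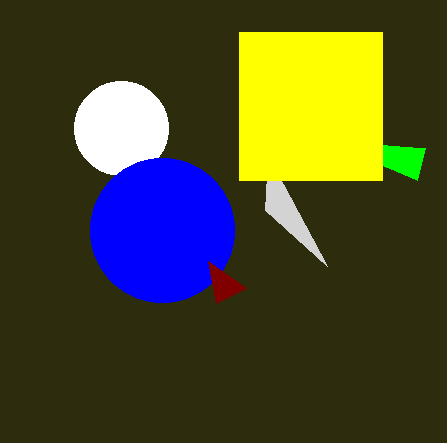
x_1 = 121; y_1 = 128; r_1 = 47; x2_2 = 265; y2_2 = 210; x1_3 = 425; y1_3 = 148; x_4 = 162; y_4 = 230; r_4 = 72; x2_5 = 246; y2_5 = 288; x0_6 = 239; y0_6 = 32; x1_6 = 382; y1_6 = 180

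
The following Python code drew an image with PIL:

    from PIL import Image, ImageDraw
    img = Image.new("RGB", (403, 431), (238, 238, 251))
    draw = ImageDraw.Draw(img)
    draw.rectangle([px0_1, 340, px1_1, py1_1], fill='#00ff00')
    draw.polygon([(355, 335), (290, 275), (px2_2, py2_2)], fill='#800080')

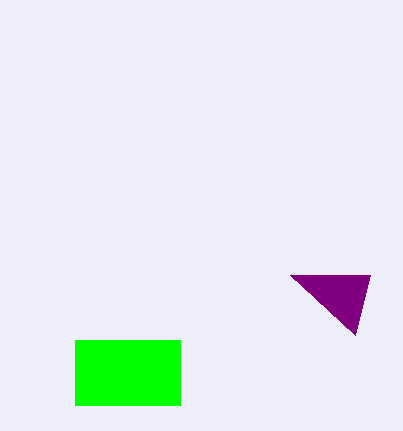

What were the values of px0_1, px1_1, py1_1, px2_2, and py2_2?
px0_1 = 75; px1_1 = 180; py1_1 = 405; px2_2 = 370; py2_2 = 275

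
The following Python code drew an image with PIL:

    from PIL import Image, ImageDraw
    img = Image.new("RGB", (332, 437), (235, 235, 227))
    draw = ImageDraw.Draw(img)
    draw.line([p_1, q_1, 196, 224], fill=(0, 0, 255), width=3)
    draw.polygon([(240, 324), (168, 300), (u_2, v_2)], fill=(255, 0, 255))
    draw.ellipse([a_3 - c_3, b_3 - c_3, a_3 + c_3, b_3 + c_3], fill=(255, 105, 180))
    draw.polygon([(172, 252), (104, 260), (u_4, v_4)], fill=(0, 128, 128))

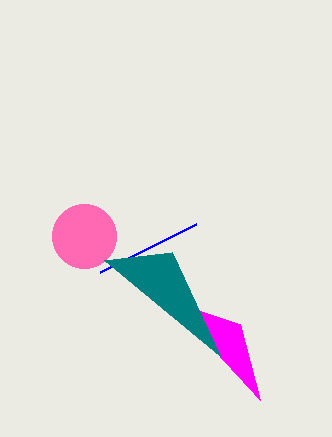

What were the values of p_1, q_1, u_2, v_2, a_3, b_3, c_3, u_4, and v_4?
p_1 = 100
q_1 = 272
u_2 = 260
v_2 = 400
a_3 = 84
b_3 = 236
c_3 = 32
u_4 = 220
v_4 = 356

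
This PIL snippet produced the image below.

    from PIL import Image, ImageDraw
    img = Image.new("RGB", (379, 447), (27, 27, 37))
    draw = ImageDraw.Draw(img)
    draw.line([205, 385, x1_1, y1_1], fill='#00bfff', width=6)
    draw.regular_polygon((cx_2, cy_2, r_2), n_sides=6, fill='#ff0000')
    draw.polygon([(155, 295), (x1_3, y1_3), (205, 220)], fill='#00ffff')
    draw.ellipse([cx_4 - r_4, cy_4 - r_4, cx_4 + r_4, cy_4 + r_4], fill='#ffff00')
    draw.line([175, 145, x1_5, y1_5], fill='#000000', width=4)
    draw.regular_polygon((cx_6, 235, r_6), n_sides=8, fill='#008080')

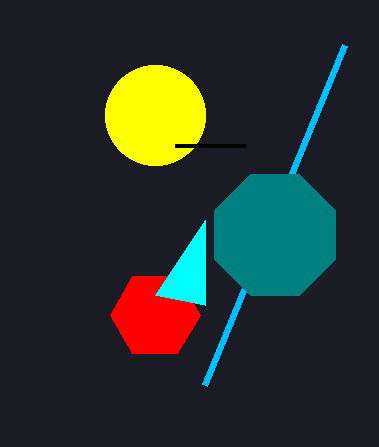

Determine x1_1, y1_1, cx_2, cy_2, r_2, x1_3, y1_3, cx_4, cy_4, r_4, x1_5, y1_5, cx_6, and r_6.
x1_1 = 345
y1_1 = 45
cx_2 = 155
cy_2 = 315
r_2 = 45
x1_3 = 205
y1_3 = 305
cx_4 = 155
cy_4 = 115
r_4 = 50
x1_5 = 245
y1_5 = 145
cx_6 = 275
r_6 = 65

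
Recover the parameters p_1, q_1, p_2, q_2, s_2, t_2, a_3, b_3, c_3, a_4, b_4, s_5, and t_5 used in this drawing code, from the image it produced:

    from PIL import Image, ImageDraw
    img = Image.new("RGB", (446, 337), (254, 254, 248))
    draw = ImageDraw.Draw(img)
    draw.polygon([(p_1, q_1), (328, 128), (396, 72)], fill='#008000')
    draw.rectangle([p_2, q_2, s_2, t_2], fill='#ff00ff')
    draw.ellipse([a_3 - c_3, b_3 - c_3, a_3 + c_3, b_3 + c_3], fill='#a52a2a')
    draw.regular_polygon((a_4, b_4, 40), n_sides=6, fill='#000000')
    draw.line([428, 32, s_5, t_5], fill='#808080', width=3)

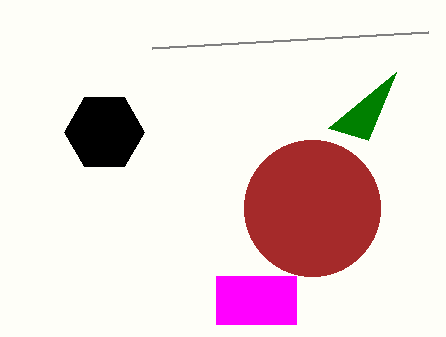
p_1 = 368
q_1 = 140
p_2 = 216
q_2 = 276
s_2 = 296
t_2 = 324
a_3 = 312
b_3 = 208
c_3 = 68
a_4 = 104
b_4 = 132
s_5 = 152
t_5 = 48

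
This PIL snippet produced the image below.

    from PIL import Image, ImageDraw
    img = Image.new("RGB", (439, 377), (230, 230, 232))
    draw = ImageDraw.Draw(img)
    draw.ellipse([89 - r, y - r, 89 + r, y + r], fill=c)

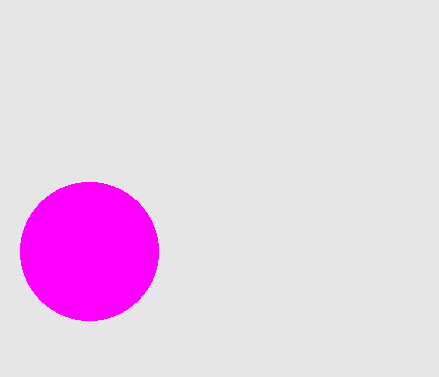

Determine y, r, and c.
y = 251; r = 69; c = 'magenta'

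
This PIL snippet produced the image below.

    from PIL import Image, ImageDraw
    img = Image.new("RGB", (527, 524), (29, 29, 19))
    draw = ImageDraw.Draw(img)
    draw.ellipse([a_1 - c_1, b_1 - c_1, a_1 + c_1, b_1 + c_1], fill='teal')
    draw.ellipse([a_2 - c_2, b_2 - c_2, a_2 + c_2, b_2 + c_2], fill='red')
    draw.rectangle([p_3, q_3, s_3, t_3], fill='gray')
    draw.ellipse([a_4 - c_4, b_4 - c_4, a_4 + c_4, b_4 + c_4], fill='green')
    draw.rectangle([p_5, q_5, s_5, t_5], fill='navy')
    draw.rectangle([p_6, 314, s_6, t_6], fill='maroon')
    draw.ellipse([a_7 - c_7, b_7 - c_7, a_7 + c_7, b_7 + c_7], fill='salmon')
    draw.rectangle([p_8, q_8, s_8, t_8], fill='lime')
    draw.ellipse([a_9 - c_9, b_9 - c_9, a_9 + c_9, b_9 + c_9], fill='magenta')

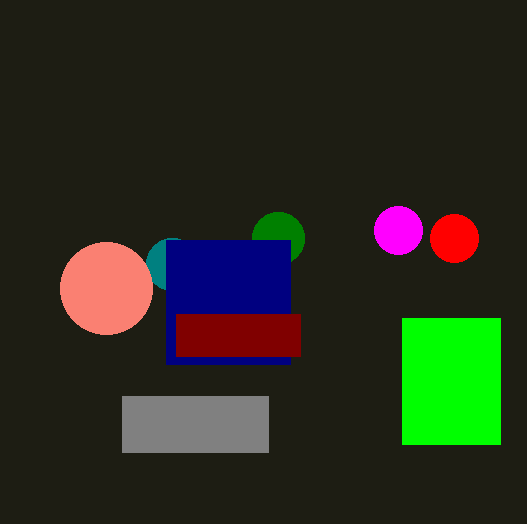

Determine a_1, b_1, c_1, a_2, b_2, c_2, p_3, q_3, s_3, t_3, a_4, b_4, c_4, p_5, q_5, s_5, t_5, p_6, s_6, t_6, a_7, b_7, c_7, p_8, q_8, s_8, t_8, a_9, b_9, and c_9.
a_1 = 172; b_1 = 264; c_1 = 26; a_2 = 454; b_2 = 238; c_2 = 24; p_3 = 122; q_3 = 396; s_3 = 268; t_3 = 452; a_4 = 278; b_4 = 238; c_4 = 26; p_5 = 166; q_5 = 240; s_5 = 290; t_5 = 364; p_6 = 176; s_6 = 300; t_6 = 356; a_7 = 106; b_7 = 288; c_7 = 46; p_8 = 402; q_8 = 318; s_8 = 500; t_8 = 444; a_9 = 398; b_9 = 230; c_9 = 24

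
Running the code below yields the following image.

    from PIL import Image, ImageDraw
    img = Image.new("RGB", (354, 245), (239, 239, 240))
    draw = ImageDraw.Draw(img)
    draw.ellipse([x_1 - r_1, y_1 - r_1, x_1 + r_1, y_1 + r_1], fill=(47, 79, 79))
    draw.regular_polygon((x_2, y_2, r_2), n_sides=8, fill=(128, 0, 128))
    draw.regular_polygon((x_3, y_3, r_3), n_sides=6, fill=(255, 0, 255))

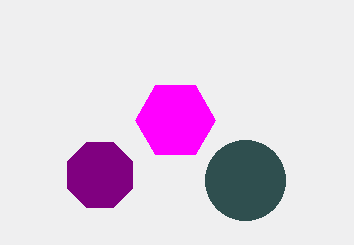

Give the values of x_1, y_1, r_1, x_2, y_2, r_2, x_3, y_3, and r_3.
x_1 = 245; y_1 = 180; r_1 = 40; x_2 = 100; y_2 = 175; r_2 = 35; x_3 = 175; y_3 = 120; r_3 = 40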